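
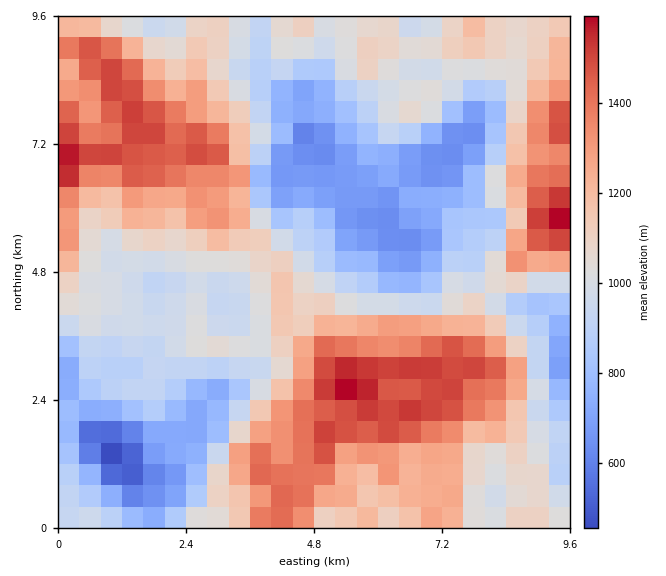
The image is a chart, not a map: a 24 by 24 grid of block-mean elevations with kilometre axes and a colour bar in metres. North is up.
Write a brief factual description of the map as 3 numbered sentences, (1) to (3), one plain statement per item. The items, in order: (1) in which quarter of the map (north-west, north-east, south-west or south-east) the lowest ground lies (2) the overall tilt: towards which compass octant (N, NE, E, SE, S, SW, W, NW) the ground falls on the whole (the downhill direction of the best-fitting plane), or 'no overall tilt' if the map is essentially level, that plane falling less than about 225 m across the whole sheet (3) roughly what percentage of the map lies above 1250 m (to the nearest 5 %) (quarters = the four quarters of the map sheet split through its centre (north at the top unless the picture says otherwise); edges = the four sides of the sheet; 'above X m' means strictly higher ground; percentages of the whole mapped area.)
(1) The lowest ground is in the south-west quarter.
(2) On the whole the map has no overall tilt.
(3) Ground above 1250 m makes up about 25 % of the sheet.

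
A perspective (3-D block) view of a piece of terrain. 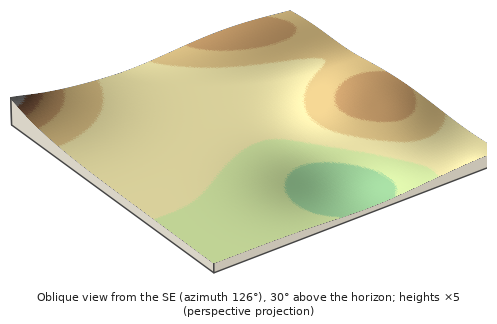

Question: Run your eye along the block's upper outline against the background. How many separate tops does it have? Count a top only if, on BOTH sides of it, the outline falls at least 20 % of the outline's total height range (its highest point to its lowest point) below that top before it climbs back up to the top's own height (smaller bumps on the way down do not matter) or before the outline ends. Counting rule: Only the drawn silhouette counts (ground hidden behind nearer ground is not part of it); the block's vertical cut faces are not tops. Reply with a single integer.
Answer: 1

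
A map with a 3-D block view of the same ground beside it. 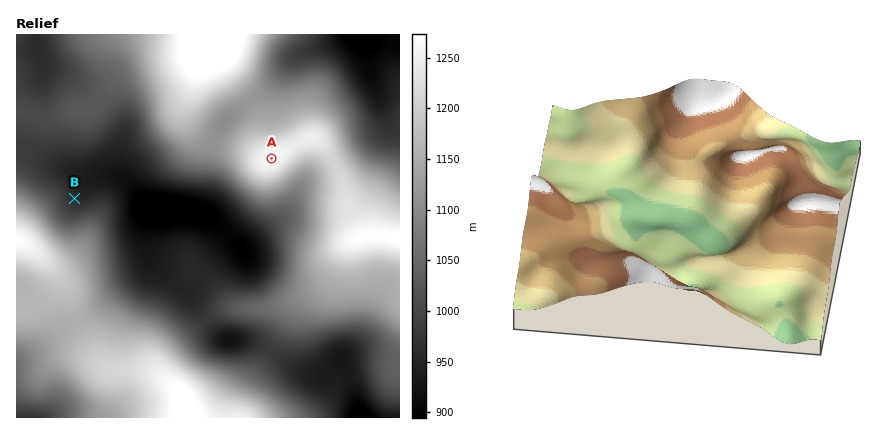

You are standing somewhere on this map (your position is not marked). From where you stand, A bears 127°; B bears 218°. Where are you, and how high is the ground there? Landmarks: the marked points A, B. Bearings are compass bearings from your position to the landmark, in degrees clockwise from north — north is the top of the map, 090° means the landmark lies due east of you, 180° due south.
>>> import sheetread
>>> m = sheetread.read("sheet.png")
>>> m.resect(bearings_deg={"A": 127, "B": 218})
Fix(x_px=167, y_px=80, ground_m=1209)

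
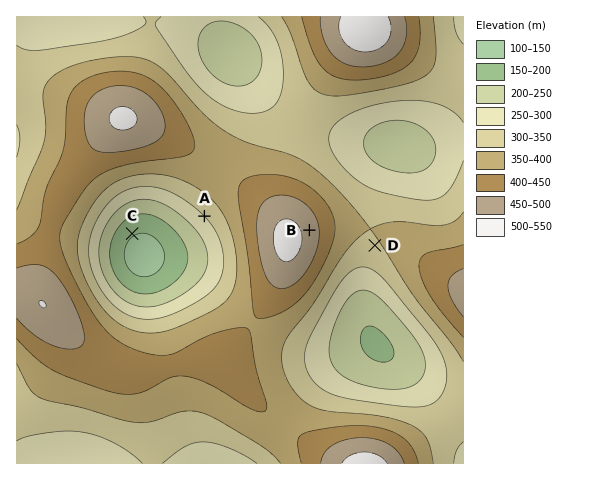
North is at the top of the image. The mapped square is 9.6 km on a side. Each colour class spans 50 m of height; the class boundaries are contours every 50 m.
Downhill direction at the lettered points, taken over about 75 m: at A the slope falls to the SW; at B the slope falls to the E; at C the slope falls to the SE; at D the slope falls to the SW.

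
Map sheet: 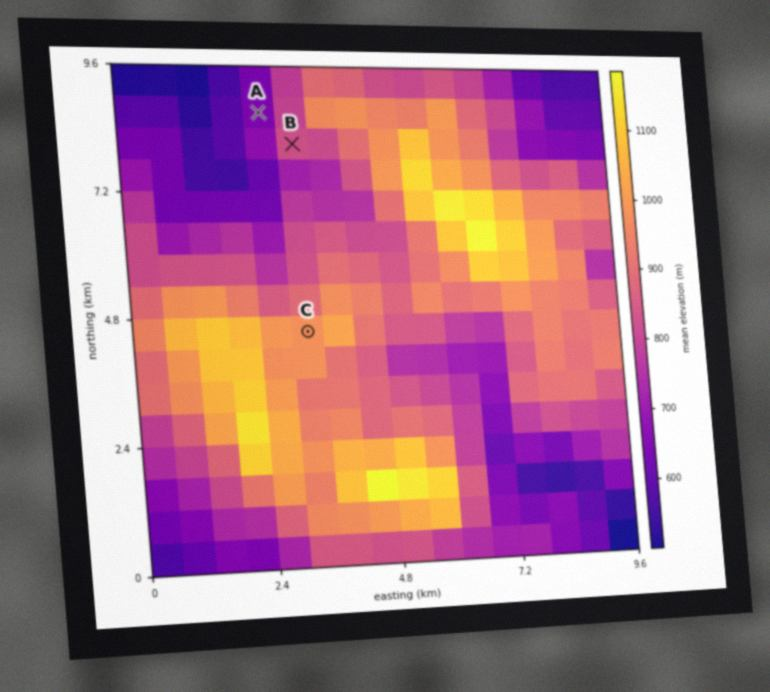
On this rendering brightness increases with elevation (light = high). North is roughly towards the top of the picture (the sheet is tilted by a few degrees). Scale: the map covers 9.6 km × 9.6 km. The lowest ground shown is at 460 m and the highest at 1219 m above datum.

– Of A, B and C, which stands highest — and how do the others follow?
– C B A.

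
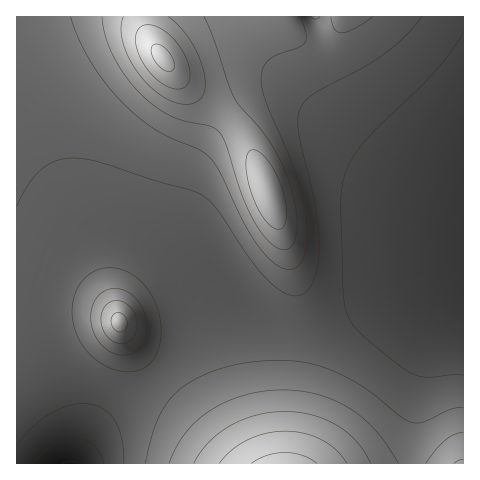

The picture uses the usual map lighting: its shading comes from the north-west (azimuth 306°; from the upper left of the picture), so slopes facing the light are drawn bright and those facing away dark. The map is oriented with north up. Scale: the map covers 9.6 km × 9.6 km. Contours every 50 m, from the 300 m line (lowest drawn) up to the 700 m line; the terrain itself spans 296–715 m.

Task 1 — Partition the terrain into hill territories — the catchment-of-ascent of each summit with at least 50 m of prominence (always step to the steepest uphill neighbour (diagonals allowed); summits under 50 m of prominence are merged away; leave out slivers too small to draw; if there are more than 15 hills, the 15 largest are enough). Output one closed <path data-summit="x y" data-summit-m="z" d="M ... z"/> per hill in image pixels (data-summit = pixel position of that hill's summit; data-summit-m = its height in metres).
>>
<path data-summit="162 57" data-summit-m="715" d="M463 16l-447 1 1 447 56 0 1-4 0-51-22-72-2-30 6-27 10-18 12-13 23-10 18-1 13 2 32 15 42 32 18 5-20-16-16-27-6-25 0-17 8-33 15-29 19-25 25-21 18-7 20 2 21 13 41 36 29 20 39 17 47 13z"/><path data-summit="267 193" data-summit-m="643" d="M279 92l-12 0-11 3-20 13-23 25-21 35-9 31-1 25 6 25 16 27 13 12 39 27 16 8 18 5 25 0 12-3 20-7 28-15 21-8 66-14 2-2 0-85-47-14-39-17-29-20-45-39z"/><path data-summit="285 463" data-summit-m="671" d="M463 280l-67 15-21 8-28 15-32 10-25 0-11-3-23-10-26-19-14 4-14 13-19 36-14 20-18 17-34 22-16 16-23 39 334 1 5-66 9-41 5-16 10-16 23-23z"/><path data-summit="119 322" data-summit-m="620" d="M119 238l-18 1-23 10-16 20-10 23-2 15 2 30 18 52 6 28-2 47 5-2 19-34 15-16 38-26 18-17 14-20 13-27 9-14 11-8 14-5-30-12-48-35-20-8z"/><path data-summit="463 463" data-summit-m="556" d="M463 303l-22 22-10 16-5 16-10 50-3 37 0 20 51-1z"/>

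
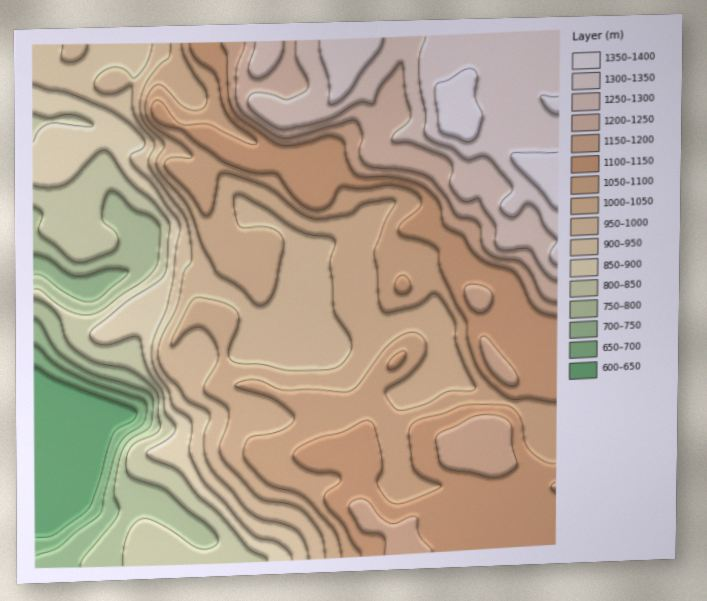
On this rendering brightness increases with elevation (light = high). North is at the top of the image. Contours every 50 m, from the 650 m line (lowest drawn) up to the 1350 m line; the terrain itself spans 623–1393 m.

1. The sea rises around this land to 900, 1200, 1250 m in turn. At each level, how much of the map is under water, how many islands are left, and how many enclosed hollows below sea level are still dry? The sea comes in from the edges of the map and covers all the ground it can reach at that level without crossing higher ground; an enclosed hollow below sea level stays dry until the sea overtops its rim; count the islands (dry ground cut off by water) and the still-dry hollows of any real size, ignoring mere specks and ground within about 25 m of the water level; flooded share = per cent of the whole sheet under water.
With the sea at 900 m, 25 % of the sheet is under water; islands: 0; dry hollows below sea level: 0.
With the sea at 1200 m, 83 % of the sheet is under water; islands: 0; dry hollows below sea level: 0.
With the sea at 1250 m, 87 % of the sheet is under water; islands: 0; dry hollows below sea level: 0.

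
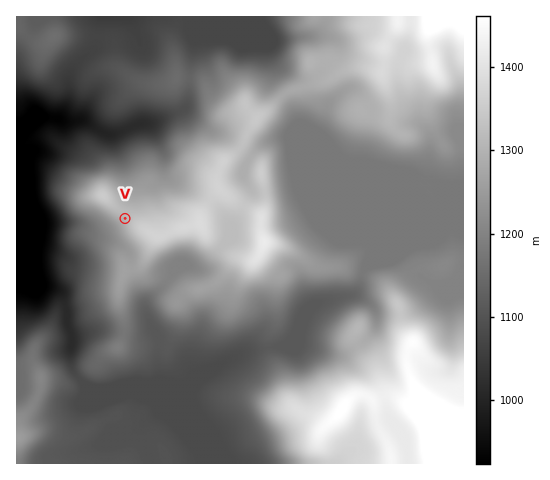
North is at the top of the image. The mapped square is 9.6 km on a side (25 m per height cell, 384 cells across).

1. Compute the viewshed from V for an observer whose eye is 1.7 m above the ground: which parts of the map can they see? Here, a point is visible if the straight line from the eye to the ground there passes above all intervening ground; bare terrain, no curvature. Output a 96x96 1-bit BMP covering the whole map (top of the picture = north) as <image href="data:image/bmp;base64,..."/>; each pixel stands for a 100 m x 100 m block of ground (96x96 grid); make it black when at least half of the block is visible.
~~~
<image width="96" height="96" href="data:image/bmp;base64,Qk2+BAAAAAAAAD4AAAAoAAAAYAAAAGAAAAABAAEAAAAAAIAEAAATCwAAEwsAAAIAAAAAAAAA////AAAAAAAH/4D/+AAAAAAAAAAD/4B/8AAAAAAAAAAB/wAf4AAAAAAAAAAA/wAPwAAAAAAAAAAA/wAHgAAAAAAAAADh/wACAAAAAAAAAAD//wAAAAAAAAAAAAD//wAAAAAAAAAAAAD//wAAAAAAAAAAAAD//wAAAAAAAAAAAAD//gAAAAAAAAAAAAD/+AAAAAAAAAAAAAD/+AAAAAAAAAAAAAAf+AAAAAAAAAAAAAAPyAAAAAAAAAAAAAAHyAAAAAAAAAAAAAAH+AAAAAAAAAAAAACH+AAAAAAAAAAAAACH+AAAAAAAAAAAAACP+AAAAAAAAAAAAACf+IAAAAAAAAAAAADf/8AAAAAAAAAAAAD//8AAAAAAAAAAAAD//8AAAAAAAAAAAAD/84AAAAAAAAAAAAD/4AAAAAAAAAAAAAD/4AAAAAAAAAAAAAD/4AAAAAAAAAAAAAD/4AAAAAAAAAAAAAD/4AAAAAAAAAAAAAD/wAAAAAAAAAAAAAD/wAAAAAAAAAAAAAD/wAAAAAAAAAAAAAD/4AAAAAAAAAAAAAD/wAAAAAAAAAAAAAD5wAAAAAAAAAAAAADwA4AAAAAAAAAAAADwA/4AAAAAAAAAAADwB/4AAAAAAAAAAADwB/4AAAAAAAAAAADwH/8AAAAAAAAAAADgP5/AAAAAAAAAAADgPA/AAAAAAAAAAADAYAeAAAAAAAAAAACAAA+AAAAAAAAAAACAAB8AAAAAAAAAAACAAH4AAAAAAAAAAACAAP4AAAAAAAAAAACAB/4AAAAAAAAAAADAD/gAAAAAAAAAAADAB+HAAAAAAAAAAADAA8HAAAAAAAAAAAAAAQGAAAAAAAAAAAAAAwYAAAAAAAAAAAAAAxwAAAAAAAAAAAAAA/wAAAAAAAAAAAAAADgAAAAAAAAAAAAAABgAAAAAAAAAAAAAAAAAAAAAAAAAAAAAAAAAAAAAAAAAAAAAAAAAAAAAAAAAAAAAAAAAAAAAAAAAAAAAAAAAAAAAAAAAAAAAAAAAAAAAAAAAAAAAAAAAAAAAAAAAAAAAAAAAAAAAAAAAAAAAAAAAAAAAAAAAAAAAAAAAAAAAAAAAAAAAAAAAAAAAAAAAAAAAAAAAAAAAAAAAAAAAAAAAAAAAAAAAAAAAAAAAAAAAAAAAAAAAAAAAAAAAAAAAAAAAAAAAAAAAAAAAAAAAAAAAAAAAAAAAAAAAAAAAAAAAAAAAAAAAAAAAAAAAAAAAAAAAAAAAAAAAAAAAAAAAAAAAAAAAAAAAAAAAAAAAAAAAAAAAAAAAAAAAAAAAAAAAAAAAAAAAAAAAAAAAAAAAAAAAAAAAAAAAAAAAAAAAAAAAAAAAAAAAAAAAAAAAAAAAAAAAAAAAAAAAAAAAAAAAAAAAAAAAAAAAAAAAAAAAAAAAAAAAAAAAAAAAAAAAAAAAAAAAAAAAAAAAAAAAAAAAAAAAAAAAAAAAAAAAAAAAAAAAAAAAAAAAAAAAAAAAAAAAAAAAAAAAAAAAAAAAAAAAAAAAAAAAAAAAAAAAAAAAAAAAAAAAAAA="/>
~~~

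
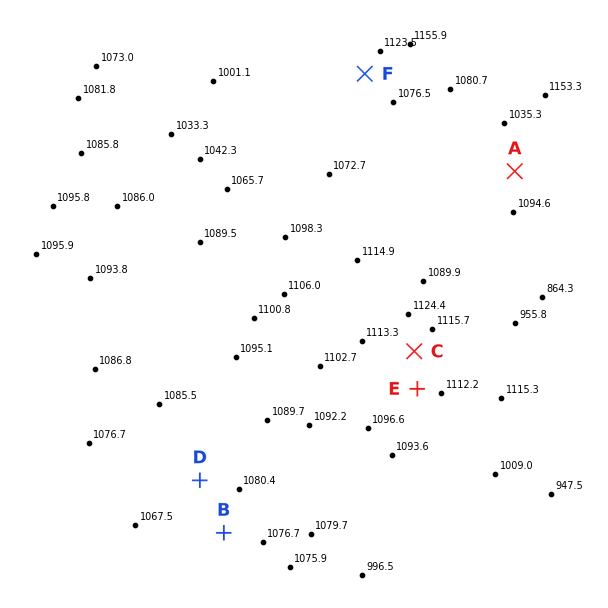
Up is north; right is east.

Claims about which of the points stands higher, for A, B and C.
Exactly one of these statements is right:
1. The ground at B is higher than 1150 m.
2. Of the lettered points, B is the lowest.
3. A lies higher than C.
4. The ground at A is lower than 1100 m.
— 4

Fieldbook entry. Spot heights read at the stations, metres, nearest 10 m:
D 1080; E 1110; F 1090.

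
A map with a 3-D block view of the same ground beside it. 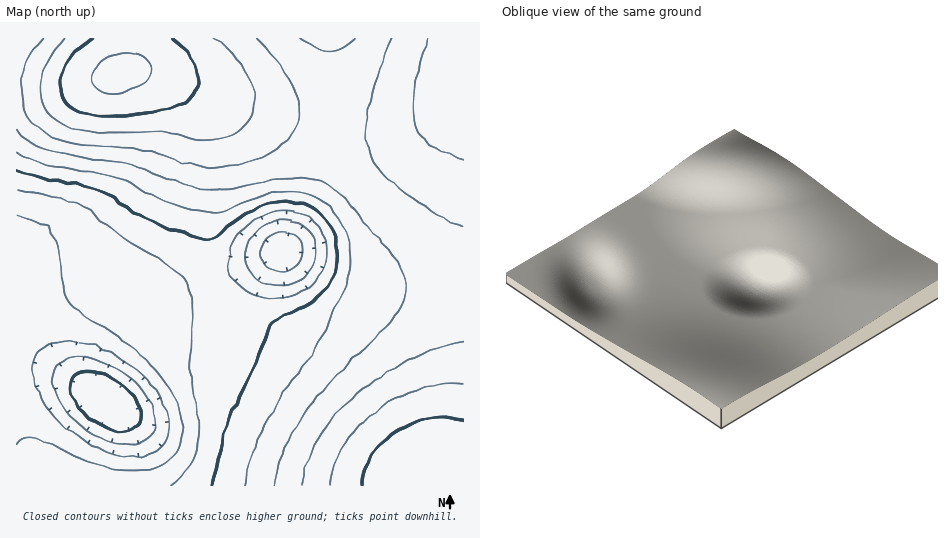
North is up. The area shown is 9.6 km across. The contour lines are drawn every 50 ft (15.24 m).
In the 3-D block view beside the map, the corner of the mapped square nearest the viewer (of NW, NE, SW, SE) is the SE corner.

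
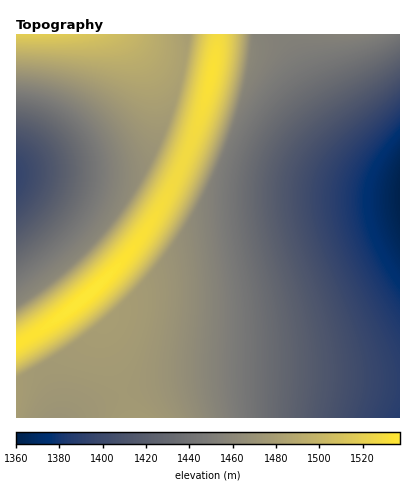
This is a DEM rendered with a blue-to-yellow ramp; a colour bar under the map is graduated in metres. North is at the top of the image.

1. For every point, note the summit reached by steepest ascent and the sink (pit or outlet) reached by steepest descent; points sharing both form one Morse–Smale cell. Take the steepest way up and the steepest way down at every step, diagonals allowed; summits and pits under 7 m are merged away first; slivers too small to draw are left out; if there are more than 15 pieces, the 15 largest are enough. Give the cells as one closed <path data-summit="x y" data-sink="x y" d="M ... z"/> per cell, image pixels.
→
<path data-summit="84 298" data-sink="400 196" d="M400 34l-182 0-7 46-14 48-19 46-24 44-26 36-26 29-38 31-48 30 0 74 384 0z"/><path data-summit="84 298" data-sink="16 176" d="M218 34l-31 0-6 40-13 42-13 28-11 12-26 8-86 6-16 4 0 170 48-30 38-31 26-29 26-36 24-44 19-46 16-58z"/><path data-summit="26 34" data-sink="16 176" d="M186 34l-170 0 0 138 102-8 18-4 12-7 16-27 12-34 9-38z"/>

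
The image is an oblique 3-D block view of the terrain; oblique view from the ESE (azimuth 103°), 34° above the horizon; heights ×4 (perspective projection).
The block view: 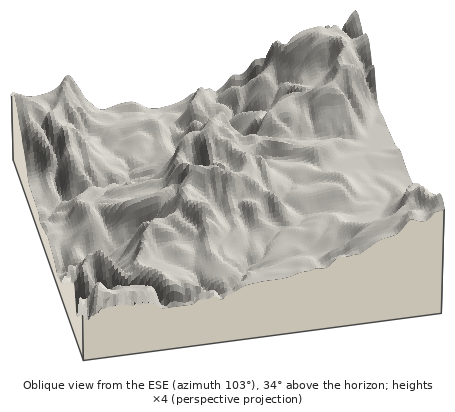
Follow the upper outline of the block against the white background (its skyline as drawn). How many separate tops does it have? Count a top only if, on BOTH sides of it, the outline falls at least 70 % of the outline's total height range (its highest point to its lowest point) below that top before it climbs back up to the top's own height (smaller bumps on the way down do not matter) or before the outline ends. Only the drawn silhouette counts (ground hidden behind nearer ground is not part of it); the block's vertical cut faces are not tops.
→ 0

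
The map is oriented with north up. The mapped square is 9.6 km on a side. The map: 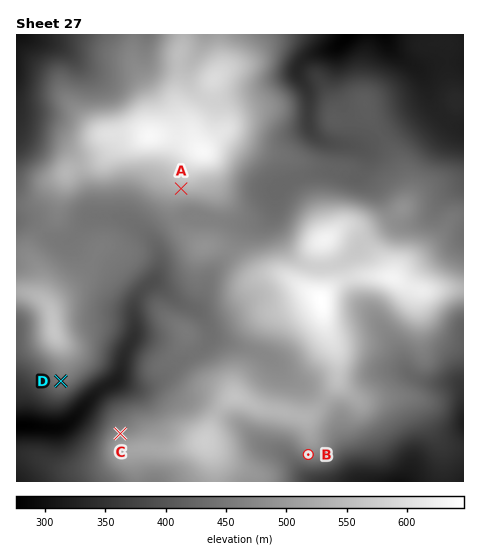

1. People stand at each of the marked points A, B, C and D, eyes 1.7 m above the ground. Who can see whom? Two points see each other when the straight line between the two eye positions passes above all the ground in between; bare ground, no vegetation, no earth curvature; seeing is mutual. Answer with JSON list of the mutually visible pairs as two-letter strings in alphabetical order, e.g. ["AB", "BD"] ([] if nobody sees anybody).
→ ["AC", "CD"]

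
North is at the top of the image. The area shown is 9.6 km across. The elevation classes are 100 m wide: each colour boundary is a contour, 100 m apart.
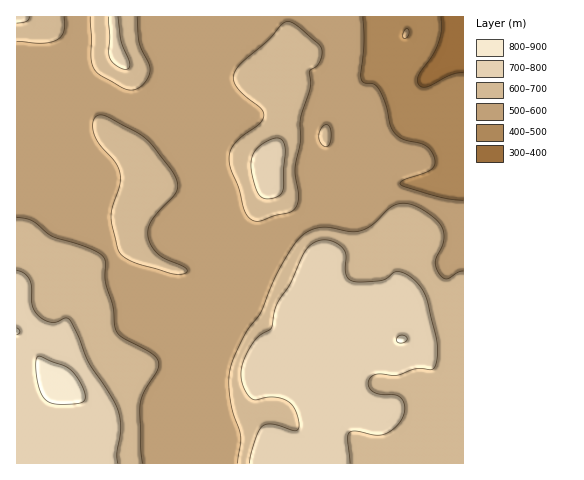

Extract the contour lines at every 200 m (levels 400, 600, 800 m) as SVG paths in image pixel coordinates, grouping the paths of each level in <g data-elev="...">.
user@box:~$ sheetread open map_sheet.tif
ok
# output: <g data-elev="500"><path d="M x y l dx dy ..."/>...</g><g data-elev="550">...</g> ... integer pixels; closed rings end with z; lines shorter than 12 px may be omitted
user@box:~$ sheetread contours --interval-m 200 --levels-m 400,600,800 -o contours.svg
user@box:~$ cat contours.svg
<g data-elev="400"><path d="M463 73l-12 2-25 12-5 0-3-4 1-9 14-19 6-13 3-13-1-12"/></g><g data-elev="600"><path d="M142 463l-1-15-1-44 4-13 14-22 1-5-1-4-7-7-28-15-6-6-3-7-1-19-7-23-1-21-3-6-15-9-35-11-21-16-14-3"/><path d="M177 274l8-1 2-3-4-4-18-7-7-5-8-10-2-10 1-7 3-7 24-28 2-7-3-10-22-29-9-9-36-20-6-2-5 1-3 3-1 5 2 12 6 10 14 16 5 12 0 11-8 22-1 9 1 9 7 26 5 6 11 6z"/><path d="M463 271l-5 1-11 7-3-1-4-3-4-6-1-7 8-20 1-7-2-7-5-7-8-7-19-10-10-1-8 3-19 18-12 7-11 1-28-5-10 3-10 5-9 11-13 23-18 42-17 23-14 31-2 14 1 18 3 15 8 25-3 26"/><path d="M254 221l6 0 14-5 17-4 4-4 3-7-3-32 5-28 0-22 10-31-1-17 10-7 3-12-1-5-3-4-20-17-8-4-7 2-15 16-26 23-6 6-3 7 1 6 4 7 22 19 4 5-1 6-4 5-16 12-9 8-3 6-2 7 2 11 8 20 5 22 5 7z"/><path d="M324 146l4 0 3-7-1-10-3-4-5 2-3 7 1 7z"/><path d="M17 41l24 2 15-3 5-3 3-5 0-15"/><path d="M90 17l1 40 3 12 8 7 21 12 8 2 6-1 6-4 5-7 2-7-1-7-10-22-2-25"/></g><g data-elev="800"><path d="M55 404l16 0 11-2 3-4-1-7-7-13-8-9-30-13-3 2 0 9 4 23 6 10z"/><path d="M397 342l3 1 5-1 2-2 0-3-3-2-5 1-2 3z"/></g>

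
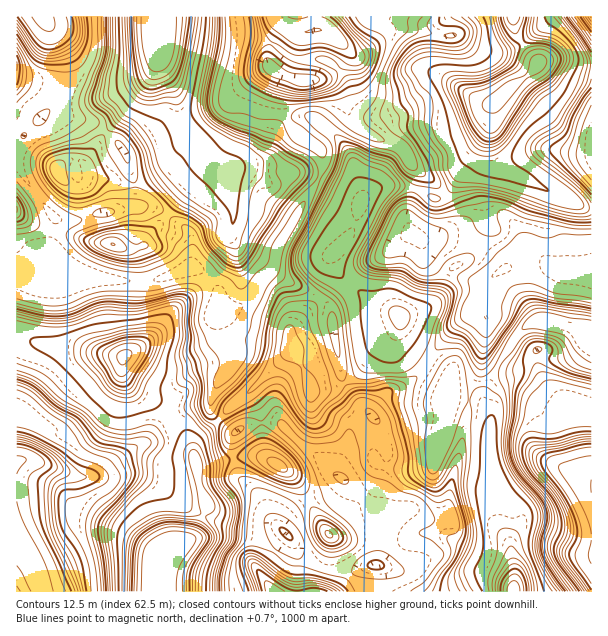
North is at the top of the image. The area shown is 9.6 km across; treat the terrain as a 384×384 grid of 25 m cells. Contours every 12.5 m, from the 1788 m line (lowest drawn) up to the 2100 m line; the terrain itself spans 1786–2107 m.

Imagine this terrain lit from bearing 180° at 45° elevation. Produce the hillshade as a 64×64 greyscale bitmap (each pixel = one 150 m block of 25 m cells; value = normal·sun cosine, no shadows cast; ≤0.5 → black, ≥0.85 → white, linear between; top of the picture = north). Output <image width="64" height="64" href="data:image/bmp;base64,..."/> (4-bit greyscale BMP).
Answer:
<image width="64" height="64" href="data:image/bmp;base64,Qk12CAAAAAAAAHYAAAAoAAAAQAAAAEAAAAABAAQAAAAAAAAIAAATCwAAEwsAABAAAAAAAAAAAAAAABEREQAiIiIAMzMzAERERABVVVUAZmZmAHd3dwCIiIgAmZmZAKqqqgC7u7sAzMzMAN3d3QDu7u4A////AImZmrmZiHiZmZiIiIZY3////rmIiIh3eJqph2dncxIUiZmruZmIeJmZmZmZhmvu7v/tuYd4iIdniqmGVmZjISWZmaupmYh4mZmqqqqGne3LzLqpiIiZmHVXiYZVVUIiV5mau6qZmHiZmavLu6ruypmau6qqqqmZhlV4h2VVM0V4mZq7qqqYd4mZq8zMzeyoiJvdyqqqmZmZdWiYd3ZWiZmZq7uqqphlZ4iZq6u7uYiJrN25mZmZmaqGaJmIiIm7qZmqu6mYiGMkVlVWiZmZiaqql3iZmZmZmHeJmYiaqqqZmqqqmYZndCERASWJmZmaqpdDWJmZmIiYiZmYiJmph3iamZmYdUV3UxETaamZmaqqlkV5mZmZmZmaqZiIiHdleZmZmYh1M2d3ZniZhniZqqqXeImZmZmau6qpmIiFNDWJmZiHd3ZTNniImZdUWJqru5iIiZmZqrzcupmZmFESNomZmGZmZ3U0eJmZlkRpq83cmIiJmZq83uy5mZmWEAFImZiGVniIiGZ4mZqXd5rN7tuYiJmaqqvN3LiJmYMAE3mZiHd5q7qqmImZmpiKvN3bl3iZmaqpmau7uImZYSNHmZmZm7zLy7upiImZh3mrupdVeZmZmZiJmau5iZhTV5q6qc3u7LvN3Ll3iYd3ZneHVDaaqpmZmZmZmrqZmGaL3u3M//7Kq83u25iJhmdmVVVDWbu6mZmZqpmZqpmYeK3v///+26qrzd3cypmHZomGVVaL3cupmZmqmJmqmZmavM3e/8upq8zMy7zLmYdEnLqHebzcuqmYmqqZmZqZmZqqqqvMmZrO7cuqqqqZhkSM3LqqzMy7upmqqpmZmpmZmZmZmZmZve7suqu6qZmXd2nNy7vMu8zKq7qpmZmZmYiJmZmZmavd3LqqzdupmZmYZXrMzLqqvMzMupmZmZmYiImqmZmZ3u26qqve26mYiIh0R6vLqpmZve7bqYiJmYiHirqqqrz+26qavM3Lupl2eYdVesy5mIic3e7bmIiZh3iJu6vN7+26qavMu7zKmYZ5mHVYq7mYiIq8zcupiIh2aZmavN7uu6qZq7uqq8uZd3iZh1aaqZiImqqqqqmHiGVYqpmrvMyqmZmZmHeJqqmHeImYdomZmIiZmZmZqodmVUWrqZmqqpmZmYdUM0V5qZiImZmHiJmIiZmZmamallRWU3vMzLqpiId3dlMhEkaJmIiZmYiIiIiJmZmZqpqXQ1d0OM7uypllQzNFVVMiNXiHiJmJh3iIiJmZmZmqmalleIY0m8uodyEAABJFVDM1eIiZmZmHZ3iJmpmZmZmZq5iJmGRXdlRDEjNDIRIiERI1eJmZmYdmZ4mrqZmYiIiaqZmZhkMhERFWd3dkMhIiEAE3mZmZl2VWebypmYh3ZmeamZmHQhEjNIiZmYdlVWZUMiWJmaqYZVebzKmIh2UyJHmZmYdUVmd4mZmZmYiJmZh2Z4mqu6l2isy6mGVDMhEkeZmZiHeImZmZmZmZmrzMuqmYmb3cqoisy6qYQgASRWeKqpmZiJmZmZmZmZrN7+7dupmb3u26mIqpqph1Q0V4iImqqZmZmZmZmZmZrO/+3N3LqqztzMqYZ4mZqqmHd4iIeJmqqZmZmZmZmZmru6mJqZqqvNyru6lUeIiau6mImZiImaqpmaqZmbqpmYdURWdnmaq6qqq8uXNIiIm8upmZmZmZmqqqqqu725mYdkIjVVeZrMqZmqzKlTaIiavKmZq6qZmZmqu83u7JmZmpdlVVZ5vd25mZm8unRYmZqsuqvNy6qZmbze7//neJrMy6mYiIrO3LqZmZvLlkaJmavczN3dy6q83u7u3KR5rN3dy7qqvMzLqZmZm8y4RYmJm97turzdze7u3cuoVYrN27zLuqvMy6mZmZqqvNtkaIiZvMp3nN7v/ty6mGMnm8ypmqqZm8u6mZmZmqmbzIRYiIiHZWerzd3Lqph1MkiaupmZiIiau6mZmZmZmZmZlkeIdlRGiqqqqqmZh1M0eZh3iYiIiJqqmZmZmZmIdlZ3VnZDNGmqmZqqqZhlRFeJhkRWZ4iJqqmZmZmYh2ZTNXh1QyI2mrupmszKmGZniZiHQzRXiJu7qZmZmHZUM0RnmoQSNGm7u6mr3uypmqqpmYh2VWaKzMupmZmGQhI0Z4q7hDV5q7u7qazd7bq8zLqZmIiHd4vdypmZmFISNGeJq7l2eKqqqqmZvMvMy7zMupmZmZiavNy6mZmGMTVneImZh3iZmamZmZq7qqzMqru6qZmZmavcu7u6qpZFeIiHd2VWeJiImqmZmrqZm8y6q8uqqZmZmryqzdzLmHiYiGVCECRniIiaqqmrqYiavMuqvLypmZmHiavO7suZmZh1MhEAAUZ3iJqrqqqGVoms3cqsy6mZmIZomrzdy5mpmHMiNWZVVVV4mqqql0IiRove26u5iHd4hleJq7zKmaqZdUaKvLqWRFeJqpl1MyETWL3cuqdkRFZ3VomqqrqpqpmYiru8y4VVV2Z3h2VVZTNXmruplDISNXhmiJmZqqmqmaq8uXd2VniHZEVVREZ4d3ZmZ4dTI0M0aHeImZmZqZmZq7p2VURXrLmFQzMzRomrpjIjVCI1dmV4iIiZmZmZmZmZl1Z3Z4vNypdUVmd3iby4MSRCEliIiIiIiImZmZmYiZhmeamZvdy6mIeJq7qZvLl1VSEiaJmZmYiIiZmZmYiJh2eauqvN26mZmJm8zKqruph0ER"/>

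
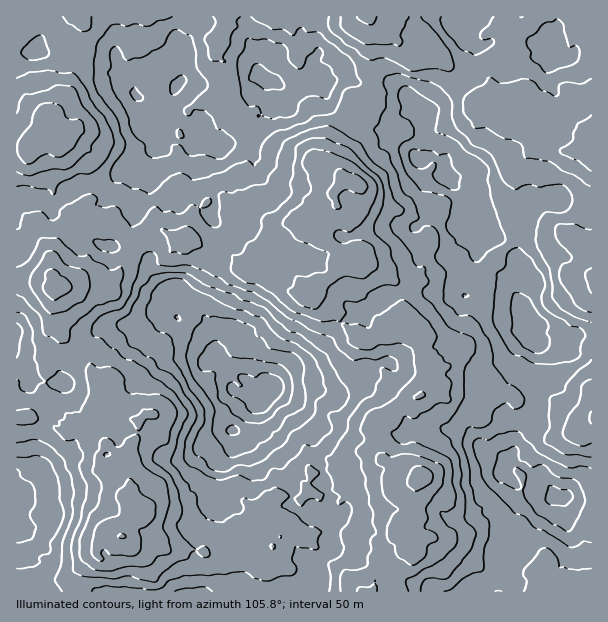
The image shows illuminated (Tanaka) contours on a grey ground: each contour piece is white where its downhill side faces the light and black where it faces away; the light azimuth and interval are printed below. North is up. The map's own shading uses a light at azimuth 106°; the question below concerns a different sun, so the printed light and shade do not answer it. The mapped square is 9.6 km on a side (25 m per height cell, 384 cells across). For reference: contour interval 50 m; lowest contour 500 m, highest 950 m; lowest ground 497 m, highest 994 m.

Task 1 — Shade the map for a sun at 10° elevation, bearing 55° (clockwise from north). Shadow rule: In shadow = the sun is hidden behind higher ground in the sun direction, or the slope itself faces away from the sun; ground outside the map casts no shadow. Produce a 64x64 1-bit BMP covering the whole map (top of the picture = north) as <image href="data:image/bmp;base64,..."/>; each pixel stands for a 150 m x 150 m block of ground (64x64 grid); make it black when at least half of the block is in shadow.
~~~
<image width="64" height="64" href="data:image/bmp;base64,Qk0+AgAAAAAAAD4AAAAoAAAAQAAAAEAAAAABAAEAAAAAAAACAAATCwAAEwsAAAIAAAAAAAAA////AAAAAAAAAAAAAAgAAAAAAAAAAAAAAAAAAAAAGAAAAAAAAAAYEAAAAAAAABA4AADgAAABgDgACOAAAAPw+AAAgAEAB/HwAAeAAAAH4eAAD/gAAA/v4AAP4AAAD/7AAA/4AAAf/AAAD/7AAB/4AAAP/kAAD/gAAA/8AAAf8AAAD/EAAB/gAAAP/wAAJOAAAAf+AAAAAAAAD/wAAAAAAAAf/+AAAAAAAA//wAAAAAAAD/+AAADAAAAH/wAAAMAAAA/4AAAAxAAAP/gAAAAMAAA/cAAAAB/AAD4gAAAAf8AAOCAAAAD/gAABwAAAAz8AAAGAAAAPPwAAAQAAAA+zAAAAAAAAH4AAABwAAAAPggABHAAAAAAAAA+AAAAAAAAAH4wAAAAGAAAfwAAAA+YAAB/AAAAD8AAACIAAAAP3AAAAABgAA/OAAAAQGAABA4ACABAIAB8BAAAAEAAAH/mAAAAAAAAf/4AAAAgAAB//gAAAAAAAP/YAAAAgAAA/+AAAAAAAAH/wAAAA4gAAf/AAAA/4AAB/AAAAD/wAADyAAAAf+AAAOAAAAB/wAAAAAAEAH/gAAABAAAAP+ABAAGAAAA/wAIAAQABAD8AB4AAAAOACwAGAAAAAAACAAYAAAICgAGAAAAADgAAAAAAAAAeAAAAAAAAAD4AAAAAAAAAPAAAAAAAAAA4AAA=="/>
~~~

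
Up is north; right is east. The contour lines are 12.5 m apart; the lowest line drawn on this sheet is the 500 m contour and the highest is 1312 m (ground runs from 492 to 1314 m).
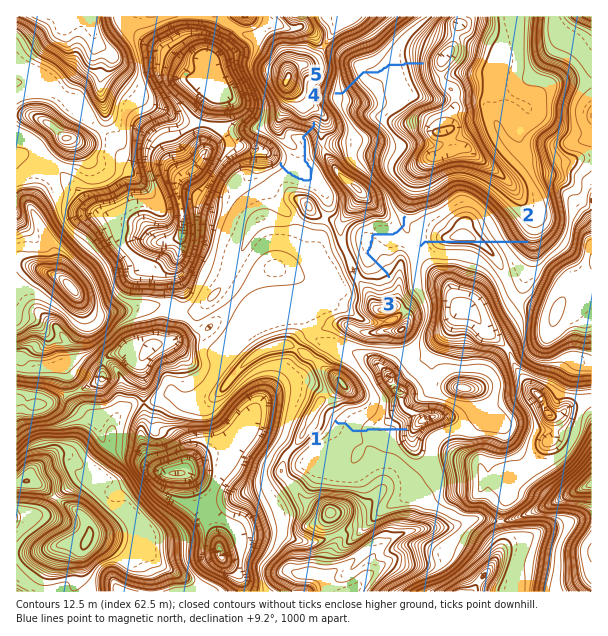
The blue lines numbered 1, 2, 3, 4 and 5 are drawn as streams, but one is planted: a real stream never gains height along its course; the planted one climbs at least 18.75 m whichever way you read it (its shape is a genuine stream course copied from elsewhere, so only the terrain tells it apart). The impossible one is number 2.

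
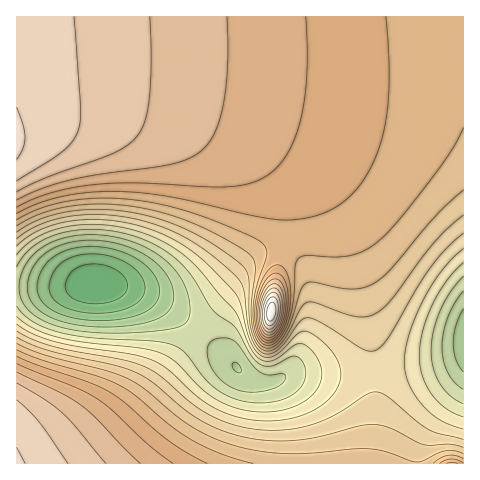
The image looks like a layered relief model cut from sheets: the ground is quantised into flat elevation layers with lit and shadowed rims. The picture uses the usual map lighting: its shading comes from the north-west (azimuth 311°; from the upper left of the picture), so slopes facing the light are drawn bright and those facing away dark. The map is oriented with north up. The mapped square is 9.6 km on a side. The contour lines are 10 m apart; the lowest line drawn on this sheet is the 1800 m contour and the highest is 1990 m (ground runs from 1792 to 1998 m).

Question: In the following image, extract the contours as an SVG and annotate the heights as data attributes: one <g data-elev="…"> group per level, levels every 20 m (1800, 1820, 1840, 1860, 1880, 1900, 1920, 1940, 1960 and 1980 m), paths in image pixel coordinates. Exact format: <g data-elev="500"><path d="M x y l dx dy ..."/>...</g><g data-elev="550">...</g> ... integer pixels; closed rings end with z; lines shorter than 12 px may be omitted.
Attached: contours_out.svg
<g data-elev="1800"><path d="M91 304l-15-4-9-8-1-9 7-12 11-6 14-1 14 4 11 8 3 4 2 6-2 5-3 5-14 6z"/></g><g data-elev="1820"><path d="M87 320l-17-3-14-5-10-6-6-8-3-11 2-11 7-12 9-8 11-5 12-4 14-1 16 2 15 4 13 6 10 8 8 8 5 11 0 9-3 8-7 7-11 6-15 4-18 2z"/></g><g data-elev="1840"><path d="M251 392l-9-1-10-3-9-6-7-7-6-10-3-10 1-8 3-6 10-3 10 1 7 6 13 18 8 9 8 3 14-2 4 2 0 6-7 6-13 4z"/><path d="M463 389l-9-7-6-10-4-11-2-14 1-14 5-15 6-14 9-13"/><path d="M98 333l-25-3-21-6-17-8-11-11-5-14 2-17 8-15 13-12 15-7 18-4 20-1 21 2 20 6 17 8 15 12 11 13 7 14 4 15-1 13-5 7-11 4-20 2z"/></g><g data-elev="1860"><path d="M463 417l-17-9-15-15-9-18-3-20 4-25 9-25 14-24 17-18"/><path d="M17 255l10-11 12-8 16-6 18-4 19-2 20 2 20 4 19 6 28 15 21 20 35 40 14 35 9 12 7 3 7 0 7-4 16-12 9-1 8 6 6 10 4 10-1 9-3 9-5 7-9 7-10 5-23 5-27-2-17-5-17-9-12-11-22-22-15-10-20-5-56-6-26-5-25-8-17-13"/></g><g data-elev="1880"><path d="M463 439l-25-6-9-3-14-10-26-23-7-4-6-1-11 3-35 22-24 9-16 3-17 1-17-1-17-3-19-6-18-9-14-11-28-24-16-10-22-6-70-14-20-7-15-8"/><path d="M17 239l14-10 16-7 19-5 21-2 22 0 22 3 22 6 21 8 32 19 22 18 11 11 5 12 4 31 4 16 7 11 8 4 6-1 7-5 19-25 8-5 6 1 9 4 41 26 7 2 7-1 6-5 7-10 27-47 14-22 16-18 16-15"/></g><g data-elev="1900"><path d="M463 454l-8-3-9 0-8 2-15 8-6 1-31-10-16-3-78 5-26-2-24-4-25-8-23-12-19-13-31-27-18-10-22-8-59-15-28-12"/><path d="M17 226l17-10 21-7 23-4 26-1 26 2 27 5 25 8 26 11 35 19 10 10 2 11-4 35 1 21 6 16 5 5 6 1 8-4 9-11 6-15 8-26 5-8 8-2 26 6 14 1 11-2 11-4 17-15 46-54 25-24"/></g><g data-elev="1920"><path d="M207 463l-19-10-19-12-44-38-17-12-21-9-47-16-23-10"/><path d="M463 463l-11-4-6 1-6 3"/><path d="M265 342l7 0 7-6 6-11 4-14 2-17-2-14-4-11-6-4-6 1-7 7-6 12-4 14-1 14 1 13 3 10z"/><path d="M17 214l18-9 22-7 25-5 26-2 28 1 30 4 84 19 29 5 29-2 24-9 17-12 13-15 11-20 9-23 5-24 2-28 0-33-3-37"/></g><g data-elev="1940"><path d="M140 463l-44-45-15-13-19-12-45-21"/><path d="M267 337l5 0 6-5 5-10 2-10 1-12-1-10-5-9-4-2-6 2-5 5-4 9-3 11 0 12 1 9 3 7z"/><path d="M17 200l22-10 24-8 34-7 74-11 17-5 13-8 8-8 5-10 9-29 5-40-1-47"/></g><g data-elev="1960"><path d="M68 463l-28-40-23-23"/><path d="M267 332l4 0 5-4 6-14-1-17-2-6-5-3-4 2-4 4-5 13 0 15 2 6z"/><path d="M17 181l45-29 10-11 6-10 2-11 1-12-7-91"/></g><g data-elev="1980"><path d="M270 326l5-4 3-10-1-11-4-4-3 1-3 3-3 10 1 10z"/></g>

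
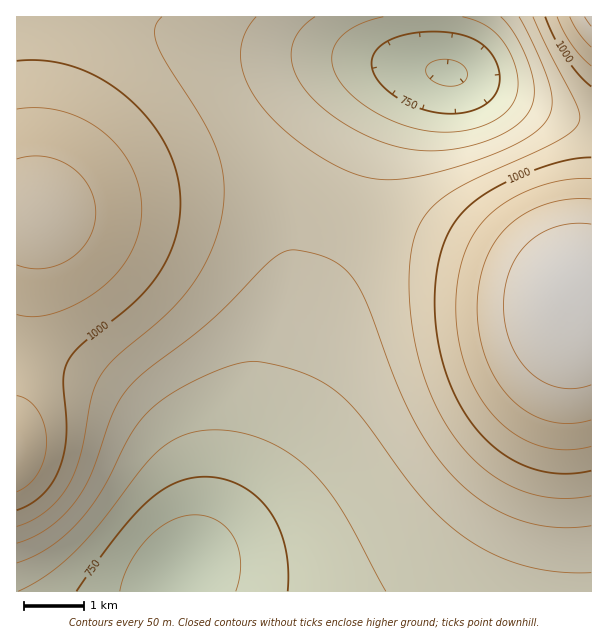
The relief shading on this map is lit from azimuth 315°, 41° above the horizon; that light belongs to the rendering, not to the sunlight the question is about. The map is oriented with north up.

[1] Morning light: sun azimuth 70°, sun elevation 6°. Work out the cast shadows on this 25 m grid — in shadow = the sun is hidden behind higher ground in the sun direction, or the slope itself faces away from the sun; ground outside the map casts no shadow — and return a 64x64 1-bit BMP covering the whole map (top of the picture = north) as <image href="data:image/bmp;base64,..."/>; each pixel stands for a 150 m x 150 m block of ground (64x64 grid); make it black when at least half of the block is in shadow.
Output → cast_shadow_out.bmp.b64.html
<image width="64" height="64" href="data:image/bmp;base64,Qk0+AgAAAAAAAD4AAAAoAAAAQAAAAEAAAAABAAEAAAAAAAACAAATCwAAEwsAAAIAAAAAAAAA////AAAAAAAAAAAAAAAAAAAAAAAAAAAAAAAAAAAAAAAAAAAAAAAAAAAAAAAAAAAAAAAAAAAAAAAAAAAAAAAAAAAAAAAAAAAAAAAAAAAAAAAAAAAAAAAAAAAAAAAAAAAAAAAAAAAAAAAAAAAAAAAAAAAAAAAAD/AAAAAAAAB//AAAAAAAAP/+AAAAAAAB//4AAAAAAAP//gAAAAAAA//+AAAAAAAH//4AAAAAAAf//gAAAAAAB//+AAAAAAAH//4AAAAAAAf//AAAAAAAB//8AAAAAAAH//wAAAAAAAP//AAAAAAAA//8AAAAAAAD//gAAAAAAAH/+AAAAAAAAP/4AAAAAAAA//gAAAAAAAB/+AAAAAAAAD/4AAAAAAAAH/AAAAAAAAAP8AAAAAAAAAPgAAAAAAAAAMAAAAAAAAAAAAAAAAAAAAAAAAAAAAAAAAAAAAAAAAAAAAAAAAAAAAAAAAAAAAAAAAAAAAAAAAAAAAAAAAAAAAAAAAAAAAAAAAAAAAAAAAAAAAAAAAAAAAAAAAAAAAAAAAAAAAAAAAAAAAAAAAAAAAAAAAAAAAAAAf+AAAAAAAAf//gAAAAAAH///gAAAAAA////AAAAAAB///8AAAAAAD///wAAAAAAH///AAAAAAAP//8AAAAAAAP//wAAAAAAAf//AAAAAAAA//8AAAAAAAA//w=="/>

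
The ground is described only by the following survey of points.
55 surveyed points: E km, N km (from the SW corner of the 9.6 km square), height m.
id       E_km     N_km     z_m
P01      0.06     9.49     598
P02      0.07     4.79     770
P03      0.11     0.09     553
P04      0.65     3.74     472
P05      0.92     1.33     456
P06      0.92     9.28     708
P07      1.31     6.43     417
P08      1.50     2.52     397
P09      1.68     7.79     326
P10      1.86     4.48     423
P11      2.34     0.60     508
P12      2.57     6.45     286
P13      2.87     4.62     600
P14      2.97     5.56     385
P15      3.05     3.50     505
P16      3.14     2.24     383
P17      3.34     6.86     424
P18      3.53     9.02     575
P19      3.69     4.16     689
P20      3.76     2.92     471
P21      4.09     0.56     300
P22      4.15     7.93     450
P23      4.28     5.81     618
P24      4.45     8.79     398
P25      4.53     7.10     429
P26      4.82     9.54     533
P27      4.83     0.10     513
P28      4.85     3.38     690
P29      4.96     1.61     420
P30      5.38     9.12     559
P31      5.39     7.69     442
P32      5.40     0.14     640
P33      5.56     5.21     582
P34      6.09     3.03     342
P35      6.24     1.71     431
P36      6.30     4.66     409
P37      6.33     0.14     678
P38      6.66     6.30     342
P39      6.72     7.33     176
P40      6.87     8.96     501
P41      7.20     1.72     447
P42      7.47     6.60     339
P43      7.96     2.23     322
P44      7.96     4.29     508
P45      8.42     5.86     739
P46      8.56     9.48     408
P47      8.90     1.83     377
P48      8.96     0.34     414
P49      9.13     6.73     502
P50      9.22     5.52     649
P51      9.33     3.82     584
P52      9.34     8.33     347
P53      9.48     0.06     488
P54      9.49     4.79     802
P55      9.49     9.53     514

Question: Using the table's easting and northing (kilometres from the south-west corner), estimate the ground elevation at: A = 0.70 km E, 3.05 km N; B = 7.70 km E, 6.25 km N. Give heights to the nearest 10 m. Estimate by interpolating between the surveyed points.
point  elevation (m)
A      420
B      580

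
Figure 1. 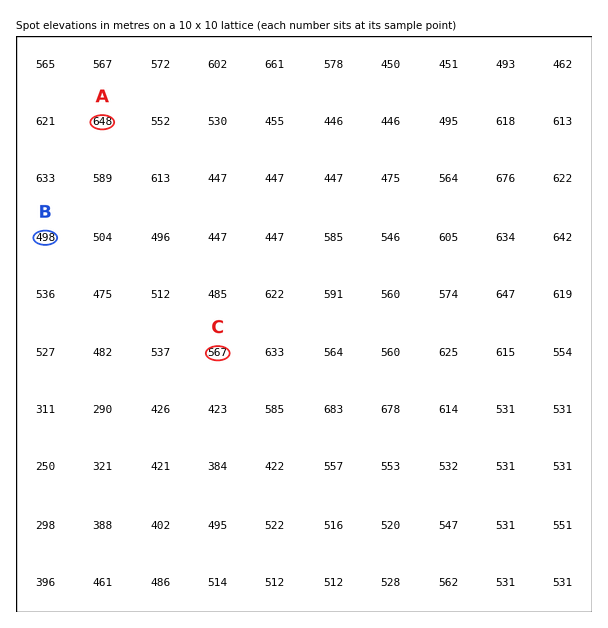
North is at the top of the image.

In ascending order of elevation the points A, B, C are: B C A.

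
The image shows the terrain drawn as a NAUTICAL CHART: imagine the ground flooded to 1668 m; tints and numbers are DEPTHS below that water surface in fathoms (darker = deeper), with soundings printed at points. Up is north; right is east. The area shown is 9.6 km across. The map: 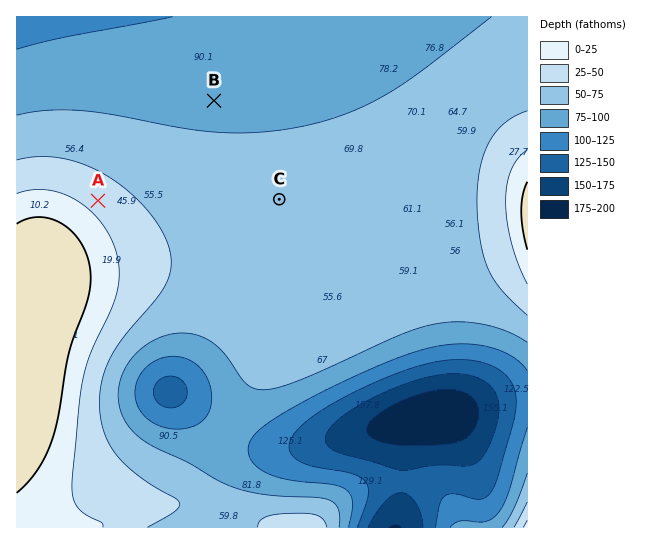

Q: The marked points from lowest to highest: B C A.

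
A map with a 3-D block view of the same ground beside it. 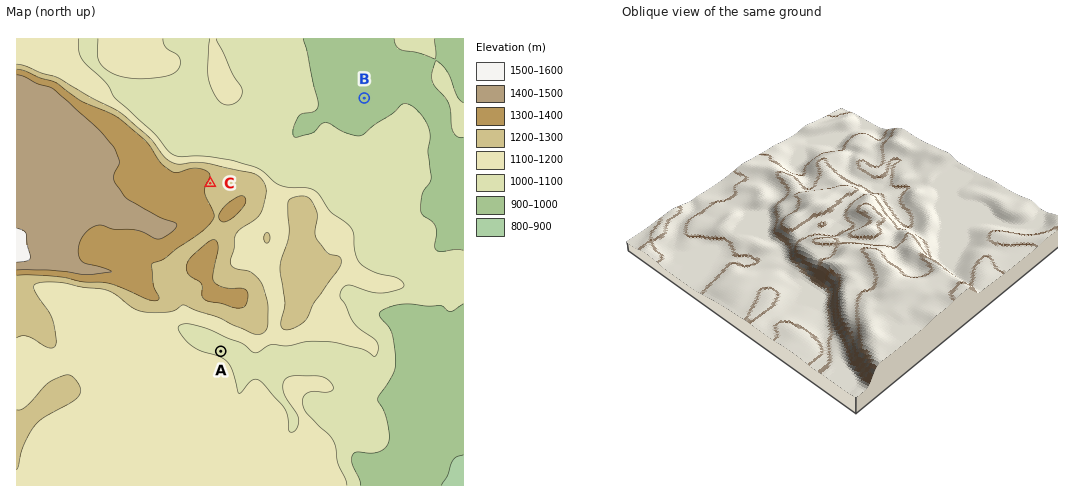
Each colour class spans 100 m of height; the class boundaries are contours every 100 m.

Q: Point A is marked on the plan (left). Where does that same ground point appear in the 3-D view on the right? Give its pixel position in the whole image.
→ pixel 899 207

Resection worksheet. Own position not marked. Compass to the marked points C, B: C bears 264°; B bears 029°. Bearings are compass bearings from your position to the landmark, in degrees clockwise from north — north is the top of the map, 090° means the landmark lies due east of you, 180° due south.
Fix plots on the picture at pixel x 324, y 171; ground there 1020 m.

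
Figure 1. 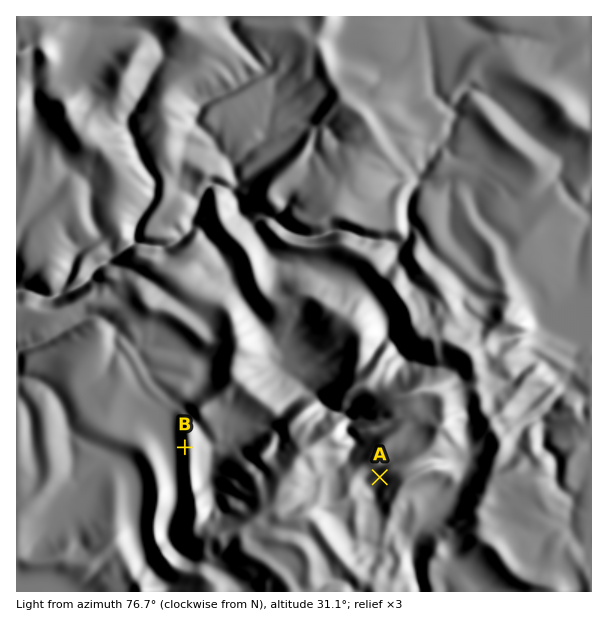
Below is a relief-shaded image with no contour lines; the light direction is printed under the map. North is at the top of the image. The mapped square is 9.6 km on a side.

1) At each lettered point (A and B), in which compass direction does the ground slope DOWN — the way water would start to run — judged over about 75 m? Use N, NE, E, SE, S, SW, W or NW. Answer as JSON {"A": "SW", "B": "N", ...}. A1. {"A": "SW", "B": "W"}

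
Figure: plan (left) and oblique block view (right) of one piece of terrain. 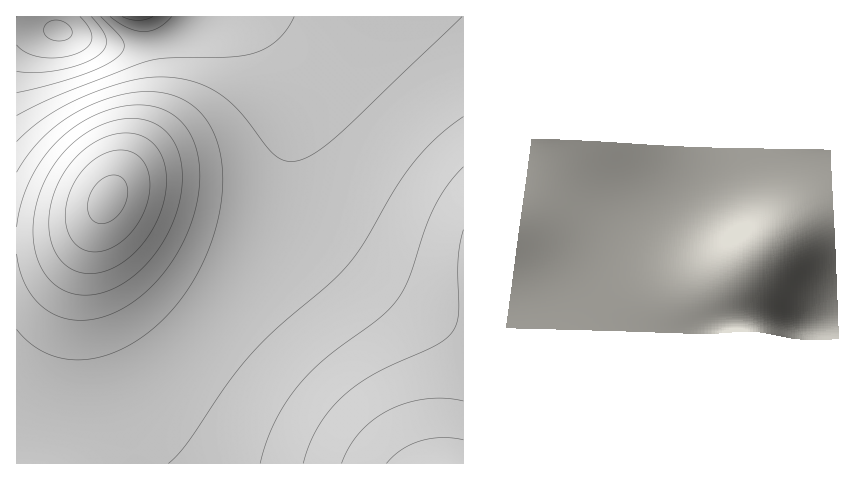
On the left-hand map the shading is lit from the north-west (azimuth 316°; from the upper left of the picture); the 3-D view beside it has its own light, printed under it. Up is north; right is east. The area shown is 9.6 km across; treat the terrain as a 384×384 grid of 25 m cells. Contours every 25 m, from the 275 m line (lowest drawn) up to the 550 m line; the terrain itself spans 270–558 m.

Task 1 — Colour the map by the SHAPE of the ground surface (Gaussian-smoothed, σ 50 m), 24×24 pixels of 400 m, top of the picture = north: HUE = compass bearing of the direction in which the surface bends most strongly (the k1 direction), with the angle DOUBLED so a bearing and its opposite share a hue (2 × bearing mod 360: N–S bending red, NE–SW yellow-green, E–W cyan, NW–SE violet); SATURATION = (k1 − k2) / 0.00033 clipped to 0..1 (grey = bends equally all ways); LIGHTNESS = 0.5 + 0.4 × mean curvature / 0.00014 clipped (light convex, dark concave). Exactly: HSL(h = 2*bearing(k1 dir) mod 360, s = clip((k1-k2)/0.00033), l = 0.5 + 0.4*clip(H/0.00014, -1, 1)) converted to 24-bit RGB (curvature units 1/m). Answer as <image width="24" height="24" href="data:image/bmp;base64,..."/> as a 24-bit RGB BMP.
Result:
<image width="24" height="24" href="data:image/bmp;base64,Qk32BgAAAAAAADYAAAAoAAAAGAAAABgAAAABABgAAAAAAMAGAAATCwAAEwsAAAAAAAAAAAAAgIFzgoFzgn90gn12gXt5gHt7gHx/fnuAfHuBenmBeHmCeHmDd3qEeHyFen+GfIKHf4aJgYqKgoyJgY2Hfo6EeZB9epJ1iJV0gYF3gYF2gYF2gYB4gH95f357fn18fXx+e3t/enuAeXuBeHuCeHyDeH6EeoGGfISHfoiJgYqIgouHgoyFgYyCgI1+go17iY54gX94gYB3gYF2gIF3foB4fX95e357e359e31/en2AeXyBeH2CeH6DeICEeYOFe4aHfYiGgImFgYqDgoqChIqBhYp/h4p8i4l5gn13g4B1g4J1f4J1fIF1eoB2eH94eX97en9+eX+AeX6AeH+BeICCeIKDeYSEeoaEfIeCfoeBf4h/g4iAhoh/iIh9iYV6iYJ3hHp1hX5zhYNygYRye4Nxd4FydIB0dYB4d398eIB/eICAeICBeIGCeIOCeYSCeYSBe4V/fIZ+f4Z9g4Z9h4Z8h4N6iH93iXx0h3ZyiHxxiINwhYdufIVudINub4JvcYF0c4B5dYB9d4B/eIGAeIGAeIKAeIN/eYN+eoR8e4R7f4R7hIR7hYF5hn13h3p0iHdxi3BwjXhvjYJujIxsf4lrc4ZqaoRqa4JwboF2cYF7dIF9doF/eIF/eIF/eIJ+eYJ8eYJ7e4J6f4F6goB5g313hXl1h3VyiHNwj250k3RulIFuk49shZBqdItnZodmZoRuaYJ0bYF5cYF9dYF+d4F+eIF+eYF9eYF7eYB6e4B6fn96gH15gnl3hHV0hnJziHFxlG58mXBxnIBym5BxkZdueZFpZItkYodtY4R0aIJ5bYF9coF+doB+eIB+eYB9eYB7en96e356fX16fnp5gHd4g3V4hnR4iXN4l26Hn3R+pH95pJF6oJ93hJhwZ5FnYYpwYIZ2Y4N7aIJ+b4F/dIB/d4B+eYB9en98en57e317fHt7fXl7gHd8gnZ9hXZ+iXd/mm+To3mMq4KErpOGqaGFlJ9+cZZxZI93Xoh8X4V/ZIKBa4GBcoCAdoB/eX9+en99e359e3x9e3p9fHl+f3iAgniChXiFiXuGlHCapX6ZsIuUt5iTtKSUp6iPgpuBbZODYIyFXYeGYICDZ36Cb36BdX6AeH9/en5/e31+enx+eXp+enh/e3iAfXiDgXqGhX2JhG+ZooGjsZKhvZ6fvqmis6qel6CTe5aRZo2QXoGJXnuFZHqCbHuBc3yAeH1/en5/en1/enx/eXt/eHmAeHiCeHmEe3qGf36JcWuXkYGfrpaovqWpxa2rvaypqaGgipOZb4WUYHqNXnWHYnWEaneCcnqBd3yAeX1/en1/enx/eXyAeHuBd3uCeH2Een+HfoOJZnKVfH2bo5amuaerxq+vxa6utaSpm5KieHuYZXCRX22JYm6FaXKDcHeBdnqAeXyAen2Aen2AeX2AeH2Bd36Dd4CEeYOHfIeJYXyTdIaZkZWfr6Wmwa6txq2uvaSsrJOqi32ebWiWYWSNYmeHaG2Eb3OCdXiBeXuAe32Aen6AeX6BeH+Bd4GCd4OEd4aFeYiFXYSSaY+YhJqcoKSdt6qmwainvqCnspGnn36lgWuabmOQZ2SJaWmFb3CDdXaBeXqAe32Ae36Aen+AeYGBd4KBd4OBdoWAd4Z/W4uTYpWYdpuYj56VrKacuKGeu5ietIygqXyjk22efmWUc2WLcWqGc3CDd3aCenqBfHyAfH6Ae4CAeoGAeIF/d4J+doR9doV7W5GWXpmabJyYg5uSn6CTrpmUtI6SsoSWqniaoGyejWaXf2eNeWuIeXGEe3aCfHqBfXyAfX5/fIB/e4B+eYF9eIJ8d4J6doN4WpqaW5yeZpydepeVk5WKo42HrIKBrXqGqHKMoWuSmGeVi2mPgm2Jf3KFfneCf3uBf32Afn5/fX9/fIB+e4B8eYF7eIJ5d4J3VpqNVZyYXpKXcYKJi3l0nnxnpXxjo3JnoGlynWeBl2eIj2qJiW+IhXSFgniDgXuBgH1/f35+fn9+fYB9fIB8eoB7eYF5eYF4SotgRoFlTG5kZFFQfE87k2gtmYYvkoxBinlYi2Rkj2d2jWt8iHB/hXV/gnl/gXt+gH1+gH5+gIB+f4B9fYB9fIB8fIF7fIF6T3Q6OFIqKCsaJBcPPh4Hd1YAh5MBVYUVTXc0anVWf2tmhmxvhnF1hHV5gnl6gXt7gX59gX99gIB+gIB9f4B9foB8fYB8fYF7cGo/QzomIhMRKAsMSRwFyaIApO4AJLQGG3gxPGxPYnFffnVsg3dyg3p2gnx5gX57gX98gYB9gYF9gIF9f4B9f4B9f4B9foB8"/>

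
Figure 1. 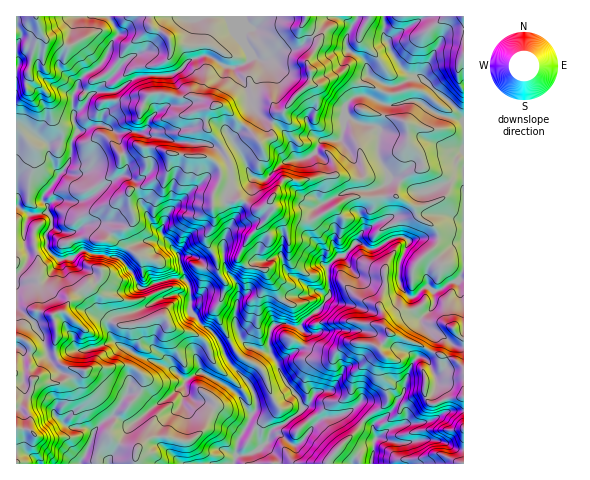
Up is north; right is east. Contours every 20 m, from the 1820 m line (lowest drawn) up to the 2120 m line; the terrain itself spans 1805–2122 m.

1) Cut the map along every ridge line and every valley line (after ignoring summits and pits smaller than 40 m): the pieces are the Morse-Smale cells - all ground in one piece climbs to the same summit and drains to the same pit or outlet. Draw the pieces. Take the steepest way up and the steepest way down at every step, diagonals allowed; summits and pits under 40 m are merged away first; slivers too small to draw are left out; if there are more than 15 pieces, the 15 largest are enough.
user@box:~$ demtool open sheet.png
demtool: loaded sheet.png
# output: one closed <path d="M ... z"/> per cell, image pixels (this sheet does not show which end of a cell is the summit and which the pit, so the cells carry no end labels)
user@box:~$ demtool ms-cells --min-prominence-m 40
<path d="M356 16l-113 0 3 13-4 5 0 7 9 13-2 6-4 4-9 3-8 0-20-11-6 0-13 4-7 8-9 6-35 3-23 15-18 0-6 2-7 12-11 9 0 5 5 11-7 13-1 16-27 36 0 5 5 5 0 7 4 8-1 6 10 5 14 0 13-8 10 1 26 21-1 10 9-11 11-4 14 0 11 1 12 14 10-1 9 4 4 6-3 12-3 4-8 4 2 28 12 13 13 9 7 15 19-10 6 6 22 7-2-12 2-11 14-29 4-4 17-1 10-5 6 1 6 5 3-3-2-28 11-10-7-15-18-19-3-5 3-8 35-18 21 0 8-2 11-10-11-25 2-24-5-4-17-3-13-7 0-10 8-8 12-3 13 6 9-16-16-7-4-4-2-13-15-9-4-5 0-8 11-20z"/><path d="M18 206l-2 1 1 257 63 0 10-18 4-15 5-7 15-10 8-15 5-5 9 0 14 12 4 1 26-19 6-8 13-7 4 0 26 14 10 9 12 18 4-3 1-9-4-14-24-26-12-27-13-9-12-13-1-27-5-6-14-2-25 10-6 0-7-15-10-12-6-3-26-4-9-4-9 8-13 2-14-12 2-6-3-6 7-13-2-8-3-3-18 2z"/><path d="M403 236l-10 2-19 11-13-5-6 0-11 11-9 4-7 7 1 31-7 10-16 11-5 7 0 3 4 6-2 12-27 17 11 21 13 14 3 9-2 4 12 16 13-10 13-1 12-6 13 10 19-13 5-7-4-22 13 12 7 4 9 1 11-3 6 11 7 0 8-4 19-3 0-116-5 0-11 3-8 7-5 1-9-4-12 10-4 0-9-10-2-7 1-18 9-20z"/><path d="M383 16l-26 0-10 19-1 12 4 5 15 9 2 13 4 4 16 7-9 16-13-6-12 3-8 8 0 10 13 7 17 3 5 4-2 24 11 25-6 7-8 4-26 1-7 2-28 15-3 9 5 8 16 16 8 15 4-1 11-11 6 0 13 5 19-11 12 0 4 4-9 20-1 18 4 11 7 6 4 0 12-10 9 4 5-1 8-7 16-4 0-159-6-9-35-33-13-4-8-5-17-30z"/><path d="M319 291l-14 5-14 0-7 5-14 29-2 11 2 12-22-7-6-6-18 9 4 13 18 17 7 11 3 19-4 5-4-3-9-15-10-9-26-14-4 0-13 7-6 8-26 19-4-1-14-12-9 0-5 5-8 15-15 10-5 7-4 15-10 17 247 1 3-6 28-28 6-10-13-10-12 6-13 1-13 10-12-16 2-4-3-9-13-14-11-21 27-17 2-12-4-6 0-3 5-7 16-11 6-9z"/><path d="M108 16l-92 1 0 189 13 8 19-3 0-5-5-5 0-5 27-36 1-16 7-13-5-11 0-5 11-9 6-9-5-5-8-3 1-6 9-10 9-5 8-7 9-21 5-5-4-10z"/><path d="M242 16l-133 0 9 19-5 5-9 21-24 19-3 9 12 6 8-3 18 0 23-15 35-3 9-6 7-8 13-4 6 0 20 11 15-2 6-5 2-6-9-13 0-7 4-5z"/><path d="M386 380l1 23-23 17 9 7 2 8-3 28 91 1 1-67-13 1-14 5-7 0-6-11-17 3-10-5z"/><path d="M463 16l-79 1 1 22 17 30 8 5 13 4 35 33 5 9z"/><path d="M157 241l-14 0-11 4-11 14 12 14 7 15 6 0 25-10 11 0 7 6 10-5 4-14-4-6-9-4-10 1-12-14z"/><path d="M364 421l-34 37-2 6 44-1 3-28-2-8z"/>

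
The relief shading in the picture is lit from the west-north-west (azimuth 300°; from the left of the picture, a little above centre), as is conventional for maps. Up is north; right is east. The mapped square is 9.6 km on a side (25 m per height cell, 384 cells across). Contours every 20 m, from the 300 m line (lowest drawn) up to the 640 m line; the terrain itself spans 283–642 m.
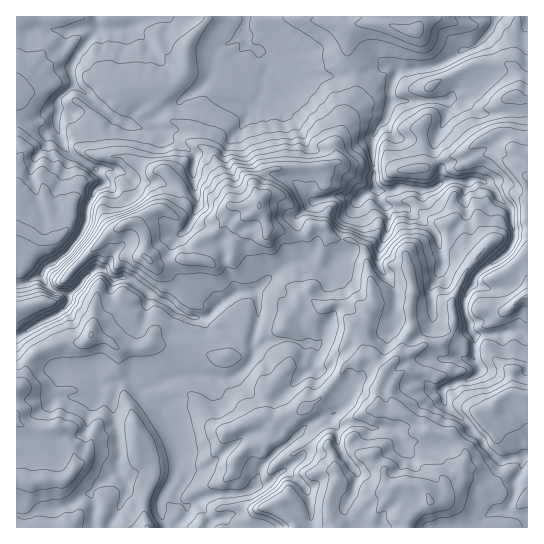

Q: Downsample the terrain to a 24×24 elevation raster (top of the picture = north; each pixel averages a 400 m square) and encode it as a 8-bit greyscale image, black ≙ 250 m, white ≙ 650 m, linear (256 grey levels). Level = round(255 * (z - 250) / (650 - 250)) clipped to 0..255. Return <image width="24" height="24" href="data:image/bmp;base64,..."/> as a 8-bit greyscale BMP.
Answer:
<image width="24" height="24" href="data:image/bmp;base64,Qk12BgAAAAAAADYEAAAoAAAAGAAAABgAAAABAAgAAAAAAEACAAATCwAAEwsAAAABAAAAAAAAAAAAAAEBAQACAgIAAwMDAAQEBAAFBQUABgYGAAcHBwAICAgACQkJAAoKCgALCwsADAwMAA0NDQAODg4ADw8PABAQEAAREREAEhISABMTEwAUFBQAFRUVABYWFgAXFxcAGBgYABkZGQAaGhoAGxsbABwcHAAdHR0AHh4eAB8fHwAgICAAISEhACIiIgAjIyMAJCQkACUlJQAmJiYAJycnACgoKAApKSkAKioqACsrKwAsLCwALS0tAC4uLgAvLy8AMDAwADExMQAyMjIAMzMzADQ0NAA1NTUANjY2ADc3NwA4ODgAOTk5ADo6OgA7OzsAPDw8AD09PQA+Pj4APz8/AEBAQABBQUEAQkJCAENDQwBEREQARUVFAEZGRgBHR0cASEhIAElJSQBKSkoAS0tLAExMTABNTU0ATk5OAE9PTwBQUFAAUVFRAFJSUgBTU1MAVFRUAFVVVQBWVlYAV1dXAFhYWABZWVkAWlpaAFtbWwBcXFwAXV1dAF5eXgBfX18AYGBgAGFhYQBiYmIAY2NjAGRkZABlZWUAZmZmAGdnZwBoaGgAaWlpAGpqagBra2sAbGxsAG1tbQBubm4Ab29vAHBwcABxcXEAcnJyAHNzcwB0dHQAdXV1AHZ2dgB3d3cAeHh4AHl5eQB6enoAe3t7AHx8fAB9fX0Afn5+AH9/fwCAgIAAgYGBAIKCggCDg4MAhISEAIWFhQCGhoYAh4eHAIiIiACJiYkAioqKAIuLiwCMjIwAjY2NAI6OjgCPj48AkJCQAJGRkQCSkpIAk5OTAJSUlACVlZUAlpaWAJeXlwCYmJgAmZmZAJqamgCbm5sAnJycAJ2dnQCenp4An5+fAKCgoAChoaEAoqKiAKOjowCkpKQApaWlAKampgCnp6cAqKioAKmpqQCqqqoAq6urAKysrACtra0Arq6uAK+vrwCwsLAAsbGxALKysgCzs7MAtLS0ALW1tQC2trYAt7e3ALi4uAC5ubkAurq6ALu7uwC8vLwAvb29AL6+vgC/v78AwMDAAMHBwQDCwsIAw8PDAMTExADFxcUAxsbGAMfHxwDIyMgAycnJAMrKygDLy8sAzMzMAM3NzQDOzs4Az8/PANDQ0ADR0dEA0tLSANPT0wDU1NQA1dXVANbW1gDX19cA2NjYANnZ2QDa2toA29vbANzc3ADd3d0A3t7eAN/f3wDg4OAA4eHhAOLi4gDj4+MA5OTkAOXl5QDm5uYA5+fnAOjo6ADp6ekA6urqAOvr6wDs7OwA7e3tAO7u7gDv7+8A8PDwAPHx8QDy8vIA8/PzAPT09AD19fUA9vb2APf39wD4+PgA+fn5APr6+gD7+/sA/Pz8AP39/QD+/v4A////AK2tr6ekqqGVoKmxwtPW4OHm7vLm3tXS0bWxq6KioZuSl6Ckt9XO3d7n8PP17NrV0by7u6ibnqCPlaWrpLTI3Nvf6+jo6N7Ry7W1t6+cop+NlKOwr7C60tTi2tPX3dfIxra2saabpZeNl6yxsrOwvcjMzdLX1MbT0bCinpaVm46Ol5qmrrG3sbbP1NHDutHZ1q6Zko+Qjo2PkZGWo6SqsrHCzcK1rrfF0J+Tj46Qjo6OjpGPmKGbobe9x8C3rp2tuIuZm5+cl5WRkJGPjZaUmbC5tbqzqZyioXl6jKGXkJGKhIiMjJeXl62yqLCkqpafnIiCa5CPi4CAhoGHiJScoKSwqK6fpZumr15gdXd7eouQjouGho6VkJOooK2Tl4yZn2dUbH6EmaWcn5qUjouMjo+XmKqKipaFl2xsWneWnJyNl5qepJqTlI1/eJR/hY6TgWtoZlOCmZiOhZ+qsJmLh15aWmNvfH18emRiYUlRXX19cpamsZx3cFVBQk5UaWhmf1lXUEI+UGdtXXmHkIN8e2lHWGFbW1xqiE1ANkFMT01QUVdSYGlnbmZEVV1eanZ+izspLTU1MTI6Qj0zOT1FWFU4PFBQVmx5fDYmJiwsMTQ0MzApKCkyQkk9Lj9IQU1bYDoxJCo2NzYzKyglIyQoMzs4LDdBPEFQXDUvIS0wMDAzLSMjISImLDUzKSkuOUJDRywqIiAkJCcvLCIgICMnMDo1NT45JSczOScjIBkaGyEkLCUgIygyOkJGTlNINisjLQ=="/>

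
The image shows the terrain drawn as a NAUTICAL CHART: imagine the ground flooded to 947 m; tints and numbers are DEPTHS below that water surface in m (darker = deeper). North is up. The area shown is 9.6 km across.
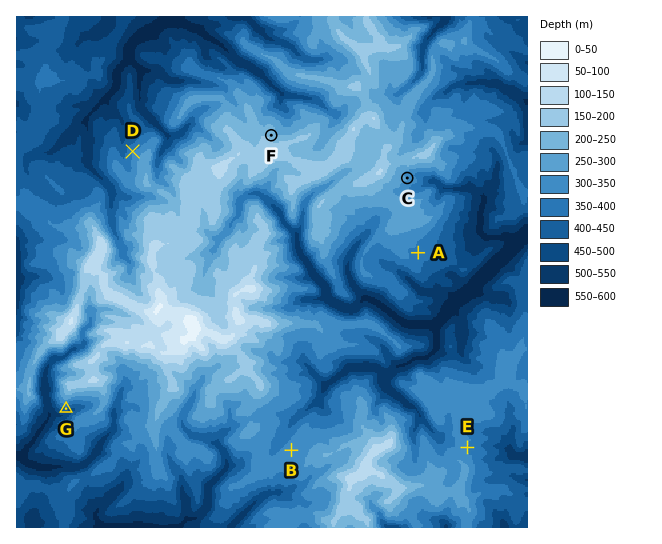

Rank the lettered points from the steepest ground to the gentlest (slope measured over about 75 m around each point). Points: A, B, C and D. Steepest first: D C A B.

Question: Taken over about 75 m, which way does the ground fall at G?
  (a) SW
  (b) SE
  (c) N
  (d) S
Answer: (d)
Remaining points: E E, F NE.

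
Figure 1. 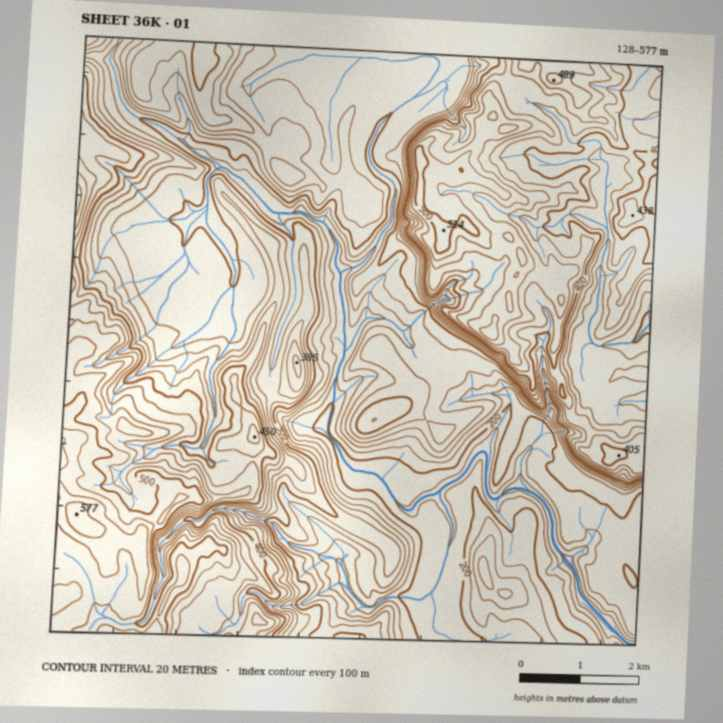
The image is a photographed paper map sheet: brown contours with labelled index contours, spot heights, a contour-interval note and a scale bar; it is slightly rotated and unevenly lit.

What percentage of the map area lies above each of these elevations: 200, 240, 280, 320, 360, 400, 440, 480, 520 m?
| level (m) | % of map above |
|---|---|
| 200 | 90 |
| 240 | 83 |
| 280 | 74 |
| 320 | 56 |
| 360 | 42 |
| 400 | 31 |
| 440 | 19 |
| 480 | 10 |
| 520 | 4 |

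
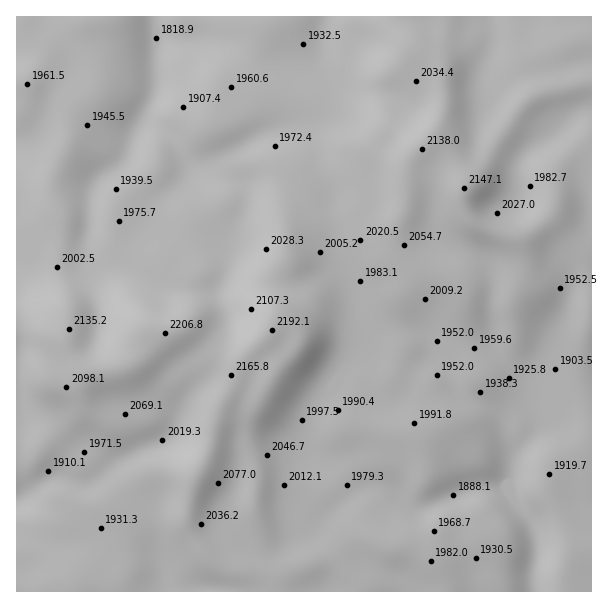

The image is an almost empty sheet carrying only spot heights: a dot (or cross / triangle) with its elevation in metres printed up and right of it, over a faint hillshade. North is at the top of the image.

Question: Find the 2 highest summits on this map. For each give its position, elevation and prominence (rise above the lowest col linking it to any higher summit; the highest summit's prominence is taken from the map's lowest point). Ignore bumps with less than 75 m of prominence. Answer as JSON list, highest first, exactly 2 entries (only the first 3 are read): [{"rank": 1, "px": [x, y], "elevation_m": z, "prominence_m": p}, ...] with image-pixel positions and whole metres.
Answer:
[{"rank": 1, "px": [165, 333], "elevation_m": 2207, "prominence_m": 390}, {"rank": 2, "px": [464, 189], "elevation_m": 2147, "prominence_m": 143}]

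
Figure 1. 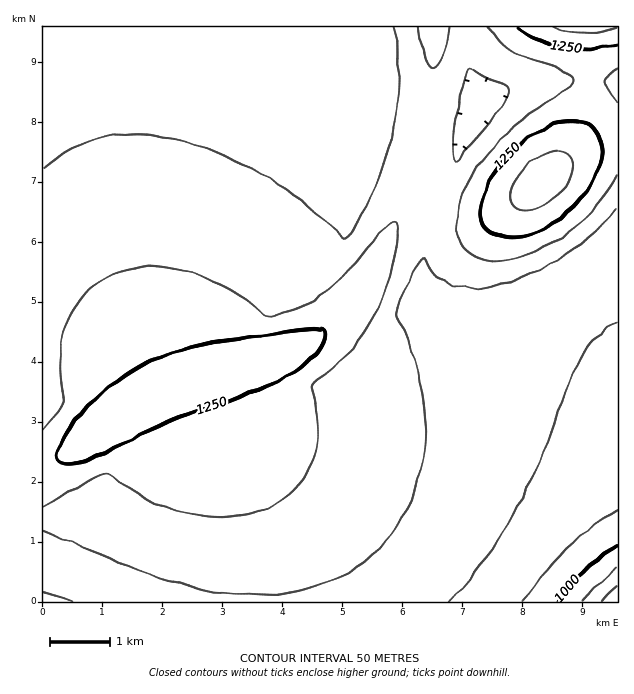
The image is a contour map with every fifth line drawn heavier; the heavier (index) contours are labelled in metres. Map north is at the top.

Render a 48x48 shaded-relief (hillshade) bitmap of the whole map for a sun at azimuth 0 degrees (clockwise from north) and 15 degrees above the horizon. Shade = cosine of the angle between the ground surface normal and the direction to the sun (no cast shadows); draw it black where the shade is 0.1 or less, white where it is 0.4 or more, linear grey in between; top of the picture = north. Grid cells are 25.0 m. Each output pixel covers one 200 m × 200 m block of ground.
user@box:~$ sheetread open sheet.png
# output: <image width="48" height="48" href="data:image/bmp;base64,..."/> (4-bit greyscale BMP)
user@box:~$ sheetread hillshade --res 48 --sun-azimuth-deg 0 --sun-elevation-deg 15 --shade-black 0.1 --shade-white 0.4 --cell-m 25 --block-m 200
<image width="48" height="48" href="data:image/bmp;base64,Qk32BAAAAAAAAHYAAAAoAAAAMAAAADAAAAABAAQAAAAAAIAEAAATCwAAEwsAABAAAAAAAAAAAAAAABEREQAiIiIAMzMzAERERABVVVUAZmZmAHd3dwCIiIgAmZmZAKqqqgC7u7sAzMzMAN3d3QDu7u4A////AFVVVVVVZmZmZmZmZmZmZ3d3d3ZmZVQyEFVVVVVWZmZmZmZmZmZmd3d3d3dmZVQyEFVVVmZmZmZmZmZmZmZ3d3d3d3d2ZlRDIWZmZmZmZmZmZmZmZnd3d3d3d3d3ZlVDMmZmZmZmZmZmZmZmZ3d3d3d3d3d3ZmVUM2ZmZmZmZmZmZmZ3d3d3d3d3d3d3dmZVREZmZmZmZmZmZnd3d3d3d3d3d3d3d3ZlVCRmZmZmZmZnd3d3d3d3d3d3d3d3d3dmZSI2ZmZmZ3d3d3d3d3d3d3d3d3d3d3d2ZkIjVnd3d3d3d3d3d3d3d3d4iHd3d3d3dmQyNWd3d3d3d3d3d3d4iIiIiIiHd3d3d4ZTIkZ3d3d3d3d3eIiIiIiIiIiIh3d3d6h1MiRnd3d3d3iIiIiIiIiIiIiIiId3d8qXZCI1Z3d4iIiIiIiIiIiIiIiIiIh3d8y5hlMiNWeIiIiIiIiIiIiIiIiIiIiHd6zLqHZDIjRWeIiIiIiIiIiIiIiIiIiIh4nNy5h1QyIjRWeIiIiIiIiIiIiIiIiIiIib3cuYdlQzIiNGeIiIiIiIiIiIiIiIiIiJvN3LqYdmVDMjRXiIiIiIiIiIiIiIiIiIis3t3LqZh2VDM0aIiIiIiIiIiIiIiIiIiJrN7u3Muph2VDRoiIiIiIiIiIiIiIiIiImaze7+7cuphlRGiIiIiIiIiIiIiIiIiJmZmrzd7/7cqXZEeIiIiIiIiIiIiIiImZmZmZmavN7uy5dkWIiIiHeIiIiIiIiZmZmZmZmZmavO7Kl2RoiHdmZnd4iIiJmZmZmZmZmZmZmb3cqHVXh2ZVRFVneIiJmZmZmZmZmZmZmZrduYdVd2VDMzNFZ4iJmZmZmZmZmZmZmZmtypdlZ2VDIiIjRXeJmZmZmZmZmZmZmZmby5h1V2VDIRERJFZ5mZmZmZmZmZmZmZmZy6l2V3ZUMhABEjVpmZmZmZmZmZmZmZmZrKmHZndlQyEAESNZmZmZmZmZmZmZmZmZm7qIdoh2VDIRESNJmZmZmZmZmZmZmZmZmrqYd5mIdlQyESI5mZmZmZmZmZmZmZmZmbqYiJqpmHZUMiM5mZmZmZmZmZmZmZmZmaqYiIu7qph2VDNJmZmZmZmZmZmZmZmZiKqYiIvMy7qYdlVJmZmZmZmZmZmZmZmYiJqZiIrN3cy6mHZpmZmZmZmZmZmZmZmIiIqph4nN3u3cuph5mZmZmZmZmZmZmZiIiIqph3i83u7ty6mImZmZmZmZmZmZmYiIiImZh3ebze7u3LqYiImZmZmZmZmZiIiIiIiZh3aJvN3u3cuoiIiJmZmZmZmYiIiIiIiYh3Z4mrzMzLuoiIiIiJmZmYiIiIiIiIiIh3Zmd4mqqqqYiIiIiIiIiIiIiIiIiIiId3ZmVWZ3iIh4iIiIiIiIiIiIiIiIiIh3d3dlVERERVVXiIiIiIiIiIiIiIiIiIh3d3dlVDIhERIneIiIiIiIiIiIiIiIiIh3d3dlVDIQAAAHeIiIiIiIiIiIiIiIiIh3d3dlVDIQAAAA=="/>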